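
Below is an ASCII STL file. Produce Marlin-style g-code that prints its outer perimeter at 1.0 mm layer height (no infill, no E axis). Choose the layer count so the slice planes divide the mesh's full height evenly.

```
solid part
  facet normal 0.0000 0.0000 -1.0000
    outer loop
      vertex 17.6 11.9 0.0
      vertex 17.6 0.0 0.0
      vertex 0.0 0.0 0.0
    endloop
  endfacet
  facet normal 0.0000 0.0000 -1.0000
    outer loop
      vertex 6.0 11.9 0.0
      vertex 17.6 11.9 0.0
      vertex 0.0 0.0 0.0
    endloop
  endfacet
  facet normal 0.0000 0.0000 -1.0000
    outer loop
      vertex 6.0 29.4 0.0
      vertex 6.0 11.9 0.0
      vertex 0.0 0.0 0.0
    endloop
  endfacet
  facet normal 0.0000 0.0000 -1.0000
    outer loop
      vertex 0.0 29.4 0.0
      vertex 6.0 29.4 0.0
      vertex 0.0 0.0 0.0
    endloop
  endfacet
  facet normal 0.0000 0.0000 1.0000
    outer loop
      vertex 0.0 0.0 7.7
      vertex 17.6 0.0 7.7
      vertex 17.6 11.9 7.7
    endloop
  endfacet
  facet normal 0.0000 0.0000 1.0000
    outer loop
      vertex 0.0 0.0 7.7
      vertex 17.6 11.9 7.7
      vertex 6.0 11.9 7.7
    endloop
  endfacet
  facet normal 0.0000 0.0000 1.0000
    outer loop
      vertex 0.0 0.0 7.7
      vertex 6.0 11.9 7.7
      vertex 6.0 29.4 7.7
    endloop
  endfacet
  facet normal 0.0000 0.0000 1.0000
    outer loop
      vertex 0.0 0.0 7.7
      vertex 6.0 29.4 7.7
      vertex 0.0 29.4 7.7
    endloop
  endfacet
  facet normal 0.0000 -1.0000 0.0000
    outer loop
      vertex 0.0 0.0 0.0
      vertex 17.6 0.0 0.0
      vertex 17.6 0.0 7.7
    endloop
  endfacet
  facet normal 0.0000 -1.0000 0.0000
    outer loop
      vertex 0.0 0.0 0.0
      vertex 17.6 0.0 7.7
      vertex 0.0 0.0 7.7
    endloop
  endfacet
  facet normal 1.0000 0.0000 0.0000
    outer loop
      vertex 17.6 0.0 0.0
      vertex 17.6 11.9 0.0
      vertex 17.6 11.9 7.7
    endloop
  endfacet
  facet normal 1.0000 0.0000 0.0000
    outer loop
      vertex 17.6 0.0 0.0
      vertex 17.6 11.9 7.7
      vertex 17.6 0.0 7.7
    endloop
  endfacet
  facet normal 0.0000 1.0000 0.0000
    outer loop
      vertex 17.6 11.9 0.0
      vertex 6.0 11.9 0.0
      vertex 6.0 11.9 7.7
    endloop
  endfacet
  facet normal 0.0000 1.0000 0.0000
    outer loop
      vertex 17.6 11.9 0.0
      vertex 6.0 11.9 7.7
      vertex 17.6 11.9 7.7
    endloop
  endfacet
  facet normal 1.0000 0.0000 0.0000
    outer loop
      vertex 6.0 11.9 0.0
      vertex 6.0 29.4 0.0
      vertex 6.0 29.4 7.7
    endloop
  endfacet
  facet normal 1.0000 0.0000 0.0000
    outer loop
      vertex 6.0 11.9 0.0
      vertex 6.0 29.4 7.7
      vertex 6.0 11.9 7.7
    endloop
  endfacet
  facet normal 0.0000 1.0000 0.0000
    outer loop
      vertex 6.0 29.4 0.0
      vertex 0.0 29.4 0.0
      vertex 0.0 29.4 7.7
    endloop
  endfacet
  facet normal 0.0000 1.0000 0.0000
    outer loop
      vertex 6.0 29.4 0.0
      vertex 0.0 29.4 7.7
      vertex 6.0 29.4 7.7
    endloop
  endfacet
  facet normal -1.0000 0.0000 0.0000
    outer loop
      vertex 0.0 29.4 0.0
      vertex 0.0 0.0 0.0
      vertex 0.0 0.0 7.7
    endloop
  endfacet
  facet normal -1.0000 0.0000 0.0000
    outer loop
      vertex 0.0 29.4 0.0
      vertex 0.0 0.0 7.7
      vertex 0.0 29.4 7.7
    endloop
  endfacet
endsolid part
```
; perimeter-only toolpath
G21 ; units = mm
G90 ; absolute positioning
G28 ; home
; layer 1
G0 Z1.0
G0 X0.0 Y0.0
G1 X17.6 Y0.0
G1 X17.6 Y11.9
G1 X6.0 Y11.9
G1 X6.0 Y29.4
G1 X0.0 Y29.4
G1 X0.0 Y0.0
; layer 2
G0 Z1.9
G0 X0.0 Y0.0
G1 X17.6 Y0.0
G1 X17.6 Y11.9
G1 X6.0 Y11.9
G1 X6.0 Y29.4
G1 X0.0 Y29.4
G1 X0.0 Y0.0
; layer 3
G0 Z2.9
G0 X0.0 Y0.0
G1 X17.6 Y0.0
G1 X17.6 Y11.9
G1 X6.0 Y11.9
G1 X6.0 Y29.4
G1 X0.0 Y29.4
G1 X0.0 Y0.0
; layer 4
G0 Z3.9
G0 X0.0 Y0.0
G1 X17.6 Y0.0
G1 X17.6 Y11.9
G1 X6.0 Y11.9
G1 X6.0 Y29.4
G1 X0.0 Y29.4
G1 X0.0 Y0.0
; layer 5
G0 Z4.8
G0 X0.0 Y0.0
G1 X17.6 Y0.0
G1 X17.6 Y11.9
G1 X6.0 Y11.9
G1 X6.0 Y29.4
G1 X0.0 Y29.4
G1 X0.0 Y0.0
; layer 6
G0 Z5.8
G0 X0.0 Y0.0
G1 X17.6 Y0.0
G1 X17.6 Y11.9
G1 X6.0 Y11.9
G1 X6.0 Y29.4
G1 X0.0 Y29.4
G1 X0.0 Y0.0
; layer 7
G0 Z6.7
G0 X0.0 Y0.0
G1 X17.6 Y0.0
G1 X17.6 Y11.9
G1 X6.0 Y11.9
G1 X6.0 Y29.4
G1 X0.0 Y29.4
G1 X0.0 Y0.0
; layer 8
G0 Z7.7
G0 X0.0 Y0.0
G1 X17.6 Y0.0
G1 X17.6 Y11.9
G1 X6.0 Y11.9
G1 X6.0 Y29.4
G1 X0.0 Y29.4
G1 X0.0 Y0.0
M2 ; end

The solid is an L-shaped prism: outer 17.6 × 29.4 mm, arm thicknesses ≈ 11.9 mm (horizontal) and 6 mm (vertical), extruded 7.7 mm in z. Slicing at Δz = 1.0 mm — 8 equal slices spanning the solid's height, so layer i sits at z = i·h/8 — gives 8 non-empty perimeters. Each is a 6-segment closed polygon; G0 lifts to the layer z and rapids to the start vertex, then G1 traces the edges.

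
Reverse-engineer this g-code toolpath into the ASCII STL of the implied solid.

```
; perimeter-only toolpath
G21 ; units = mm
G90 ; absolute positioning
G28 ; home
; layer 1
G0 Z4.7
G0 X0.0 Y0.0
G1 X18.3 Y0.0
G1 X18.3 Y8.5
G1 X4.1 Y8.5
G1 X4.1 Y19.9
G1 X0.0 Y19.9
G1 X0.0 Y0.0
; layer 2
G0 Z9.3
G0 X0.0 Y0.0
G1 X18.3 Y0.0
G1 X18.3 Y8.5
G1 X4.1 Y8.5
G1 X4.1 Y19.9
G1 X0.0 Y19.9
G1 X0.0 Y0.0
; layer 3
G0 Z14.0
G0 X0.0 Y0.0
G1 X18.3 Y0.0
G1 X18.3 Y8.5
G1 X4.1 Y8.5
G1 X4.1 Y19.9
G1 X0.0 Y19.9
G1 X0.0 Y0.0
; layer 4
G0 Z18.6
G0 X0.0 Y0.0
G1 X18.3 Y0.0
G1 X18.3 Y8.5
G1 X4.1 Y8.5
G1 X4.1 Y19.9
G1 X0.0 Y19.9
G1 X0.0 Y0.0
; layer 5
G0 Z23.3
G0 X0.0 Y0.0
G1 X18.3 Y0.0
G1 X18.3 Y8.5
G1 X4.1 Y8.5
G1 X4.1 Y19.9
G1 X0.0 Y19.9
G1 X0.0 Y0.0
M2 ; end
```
solid part
  facet normal 0.0000 0.0000 -1.0000
    outer loop
      vertex 18.3 8.5 0.0
      vertex 18.3 0.0 0.0
      vertex 0.0 0.0 0.0
    endloop
  endfacet
  facet normal 0.0000 0.0000 -1.0000
    outer loop
      vertex 4.1 8.5 0.0
      vertex 18.3 8.5 0.0
      vertex 0.0 0.0 0.0
    endloop
  endfacet
  facet normal 0.0000 0.0000 -1.0000
    outer loop
      vertex 4.1 19.9 0.0
      vertex 4.1 8.5 0.0
      vertex 0.0 0.0 0.0
    endloop
  endfacet
  facet normal 0.0000 0.0000 -1.0000
    outer loop
      vertex 0.0 19.9 0.0
      vertex 4.1 19.9 0.0
      vertex 0.0 0.0 0.0
    endloop
  endfacet
  facet normal 0.0000 0.0000 1.0000
    outer loop
      vertex 0.0 0.0 23.3
      vertex 18.3 0.0 23.3
      vertex 18.3 8.5 23.3
    endloop
  endfacet
  facet normal 0.0000 0.0000 1.0000
    outer loop
      vertex 0.0 0.0 23.3
      vertex 18.3 8.5 23.3
      vertex 4.1 8.5 23.3
    endloop
  endfacet
  facet normal 0.0000 0.0000 1.0000
    outer loop
      vertex 0.0 0.0 23.3
      vertex 4.1 8.5 23.3
      vertex 4.1 19.9 23.3
    endloop
  endfacet
  facet normal 0.0000 0.0000 1.0000
    outer loop
      vertex 0.0 0.0 23.3
      vertex 4.1 19.9 23.3
      vertex 0.0 19.9 23.3
    endloop
  endfacet
  facet normal 0.0000 -1.0000 0.0000
    outer loop
      vertex 0.0 0.0 0.0
      vertex 18.3 0.0 0.0
      vertex 18.3 0.0 23.3
    endloop
  endfacet
  facet normal 0.0000 -1.0000 0.0000
    outer loop
      vertex 0.0 0.0 0.0
      vertex 18.3 0.0 23.3
      vertex 0.0 0.0 23.3
    endloop
  endfacet
  facet normal 1.0000 0.0000 0.0000
    outer loop
      vertex 18.3 0.0 0.0
      vertex 18.3 8.5 0.0
      vertex 18.3 8.5 23.3
    endloop
  endfacet
  facet normal 1.0000 0.0000 0.0000
    outer loop
      vertex 18.3 0.0 0.0
      vertex 18.3 8.5 23.3
      vertex 18.3 0.0 23.3
    endloop
  endfacet
  facet normal 0.0000 1.0000 0.0000
    outer loop
      vertex 18.3 8.5 0.0
      vertex 4.1 8.5 0.0
      vertex 4.1 8.5 23.3
    endloop
  endfacet
  facet normal 0.0000 1.0000 0.0000
    outer loop
      vertex 18.3 8.5 0.0
      vertex 4.1 8.5 23.3
      vertex 18.3 8.5 23.3
    endloop
  endfacet
  facet normal 1.0000 0.0000 0.0000
    outer loop
      vertex 4.1 8.5 0.0
      vertex 4.1 19.9 0.0
      vertex 4.1 19.9 23.3
    endloop
  endfacet
  facet normal 1.0000 0.0000 0.0000
    outer loop
      vertex 4.1 8.5 0.0
      vertex 4.1 19.9 23.3
      vertex 4.1 8.5 23.3
    endloop
  endfacet
  facet normal 0.0000 1.0000 0.0000
    outer loop
      vertex 4.1 19.9 0.0
      vertex 0.0 19.9 0.0
      vertex 0.0 19.9 23.3
    endloop
  endfacet
  facet normal 0.0000 1.0000 0.0000
    outer loop
      vertex 4.1 19.9 0.0
      vertex 0.0 19.9 23.3
      vertex 4.1 19.9 23.3
    endloop
  endfacet
  facet normal -1.0000 0.0000 0.0000
    outer loop
      vertex 0.0 19.9 0.0
      vertex 0.0 0.0 0.0
      vertex 0.0 0.0 23.3
    endloop
  endfacet
  facet normal -1.0000 0.0000 0.0000
    outer loop
      vertex 0.0 19.9 0.0
      vertex 0.0 0.0 23.3
      vertex 0.0 19.9 23.3
    endloop
  endfacet
endsolid part

The G0 Z moves step by Δz≈4.7 mm. Every layer's G1 loop is the same polygon, so the solid is a straight extrusion of it from z=0 to z≈23.3. Closing with flat bottom and top caps and triangulating gives 20 facets — an L-shaped prism: outer 18.3 × 19.9 mm, arm thicknesses ≈ 8.5 mm (horizontal) and 4.1 mm (vertical), extruded 23.3 mm in z.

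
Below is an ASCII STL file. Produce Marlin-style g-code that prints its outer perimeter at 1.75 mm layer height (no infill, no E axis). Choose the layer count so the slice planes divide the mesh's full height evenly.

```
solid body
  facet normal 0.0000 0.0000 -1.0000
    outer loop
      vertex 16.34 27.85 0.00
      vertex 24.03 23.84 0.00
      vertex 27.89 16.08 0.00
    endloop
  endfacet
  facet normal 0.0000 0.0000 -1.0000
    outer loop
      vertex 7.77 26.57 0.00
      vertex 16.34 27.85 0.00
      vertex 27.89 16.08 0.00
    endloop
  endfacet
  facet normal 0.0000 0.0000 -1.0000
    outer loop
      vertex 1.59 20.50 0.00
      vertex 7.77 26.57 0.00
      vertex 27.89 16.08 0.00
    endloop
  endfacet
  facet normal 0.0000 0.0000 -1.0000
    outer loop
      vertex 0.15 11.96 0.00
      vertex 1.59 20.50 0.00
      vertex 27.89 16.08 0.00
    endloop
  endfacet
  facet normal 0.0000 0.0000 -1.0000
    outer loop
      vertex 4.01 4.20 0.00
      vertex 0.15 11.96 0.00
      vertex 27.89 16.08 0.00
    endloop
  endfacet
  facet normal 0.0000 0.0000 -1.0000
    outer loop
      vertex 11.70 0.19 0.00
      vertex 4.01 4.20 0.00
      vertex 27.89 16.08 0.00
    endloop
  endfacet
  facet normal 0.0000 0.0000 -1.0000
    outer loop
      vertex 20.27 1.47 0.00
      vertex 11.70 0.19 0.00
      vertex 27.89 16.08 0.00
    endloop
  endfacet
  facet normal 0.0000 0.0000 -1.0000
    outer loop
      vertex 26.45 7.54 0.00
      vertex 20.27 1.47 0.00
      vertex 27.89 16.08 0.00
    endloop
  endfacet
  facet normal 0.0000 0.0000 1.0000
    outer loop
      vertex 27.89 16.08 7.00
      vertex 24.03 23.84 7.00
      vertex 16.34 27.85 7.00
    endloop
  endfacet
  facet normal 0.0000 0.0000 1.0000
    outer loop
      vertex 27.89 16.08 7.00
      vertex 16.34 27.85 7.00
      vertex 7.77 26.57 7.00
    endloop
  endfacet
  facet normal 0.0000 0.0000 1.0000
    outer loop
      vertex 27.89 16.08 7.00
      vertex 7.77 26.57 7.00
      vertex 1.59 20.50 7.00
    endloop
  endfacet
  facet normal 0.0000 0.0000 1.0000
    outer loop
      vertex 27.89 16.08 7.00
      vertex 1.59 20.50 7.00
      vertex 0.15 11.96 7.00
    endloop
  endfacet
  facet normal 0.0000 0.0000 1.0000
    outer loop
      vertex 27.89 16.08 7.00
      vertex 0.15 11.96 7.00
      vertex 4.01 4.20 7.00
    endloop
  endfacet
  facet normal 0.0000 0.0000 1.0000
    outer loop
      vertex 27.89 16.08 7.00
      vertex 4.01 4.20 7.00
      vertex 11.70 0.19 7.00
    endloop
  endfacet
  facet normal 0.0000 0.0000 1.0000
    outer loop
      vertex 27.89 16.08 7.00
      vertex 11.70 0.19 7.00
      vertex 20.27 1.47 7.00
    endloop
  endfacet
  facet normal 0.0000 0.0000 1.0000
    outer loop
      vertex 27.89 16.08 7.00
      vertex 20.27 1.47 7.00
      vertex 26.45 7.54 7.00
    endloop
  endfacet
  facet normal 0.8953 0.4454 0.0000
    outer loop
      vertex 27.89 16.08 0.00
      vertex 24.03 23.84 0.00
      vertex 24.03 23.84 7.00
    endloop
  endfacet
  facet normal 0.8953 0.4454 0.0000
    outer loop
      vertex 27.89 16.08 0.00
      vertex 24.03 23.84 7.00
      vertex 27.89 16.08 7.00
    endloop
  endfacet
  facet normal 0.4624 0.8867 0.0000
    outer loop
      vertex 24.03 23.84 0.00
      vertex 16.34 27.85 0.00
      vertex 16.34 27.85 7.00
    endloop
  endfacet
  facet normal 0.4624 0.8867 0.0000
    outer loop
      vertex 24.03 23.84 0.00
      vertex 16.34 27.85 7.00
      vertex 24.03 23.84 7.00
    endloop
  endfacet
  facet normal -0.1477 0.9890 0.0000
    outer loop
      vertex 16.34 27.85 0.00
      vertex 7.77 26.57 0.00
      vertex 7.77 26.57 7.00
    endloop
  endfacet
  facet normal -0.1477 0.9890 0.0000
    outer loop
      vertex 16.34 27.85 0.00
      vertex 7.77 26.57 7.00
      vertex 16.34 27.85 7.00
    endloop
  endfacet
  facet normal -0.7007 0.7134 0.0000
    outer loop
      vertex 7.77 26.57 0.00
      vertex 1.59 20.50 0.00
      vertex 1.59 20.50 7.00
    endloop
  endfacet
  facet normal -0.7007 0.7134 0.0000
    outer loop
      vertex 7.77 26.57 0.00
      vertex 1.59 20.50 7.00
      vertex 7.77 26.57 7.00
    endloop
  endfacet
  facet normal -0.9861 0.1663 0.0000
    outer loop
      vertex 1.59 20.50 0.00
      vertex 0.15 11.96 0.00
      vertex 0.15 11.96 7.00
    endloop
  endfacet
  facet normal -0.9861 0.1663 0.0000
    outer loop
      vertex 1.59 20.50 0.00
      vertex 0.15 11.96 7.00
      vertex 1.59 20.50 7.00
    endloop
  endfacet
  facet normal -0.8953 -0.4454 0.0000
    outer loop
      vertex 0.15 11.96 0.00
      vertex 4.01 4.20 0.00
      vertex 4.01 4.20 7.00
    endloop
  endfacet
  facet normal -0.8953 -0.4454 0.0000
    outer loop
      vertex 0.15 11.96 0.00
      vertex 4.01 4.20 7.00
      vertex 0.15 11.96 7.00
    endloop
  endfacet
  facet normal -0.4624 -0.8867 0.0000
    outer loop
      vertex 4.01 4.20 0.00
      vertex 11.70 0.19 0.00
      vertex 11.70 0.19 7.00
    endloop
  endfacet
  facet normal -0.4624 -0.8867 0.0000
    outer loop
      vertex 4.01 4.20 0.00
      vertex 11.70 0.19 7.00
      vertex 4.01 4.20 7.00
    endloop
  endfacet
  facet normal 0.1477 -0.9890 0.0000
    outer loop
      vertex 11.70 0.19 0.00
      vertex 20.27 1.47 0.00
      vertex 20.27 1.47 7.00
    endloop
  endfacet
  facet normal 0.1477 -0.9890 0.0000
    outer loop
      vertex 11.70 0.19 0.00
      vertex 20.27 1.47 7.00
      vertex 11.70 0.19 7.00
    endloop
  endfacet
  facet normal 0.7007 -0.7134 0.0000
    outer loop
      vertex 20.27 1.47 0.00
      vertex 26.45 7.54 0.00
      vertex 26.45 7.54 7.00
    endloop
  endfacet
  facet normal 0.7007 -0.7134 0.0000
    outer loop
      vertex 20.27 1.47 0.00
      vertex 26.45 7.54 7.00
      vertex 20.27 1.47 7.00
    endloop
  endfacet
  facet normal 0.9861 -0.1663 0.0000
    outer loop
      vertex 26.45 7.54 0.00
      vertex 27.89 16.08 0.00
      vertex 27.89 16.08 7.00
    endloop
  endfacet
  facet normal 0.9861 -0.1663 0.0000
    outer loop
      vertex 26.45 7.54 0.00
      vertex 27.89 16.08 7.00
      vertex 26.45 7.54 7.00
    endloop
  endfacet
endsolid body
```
; perimeter-only toolpath
G21 ; units = mm
G90 ; absolute positioning
G28 ; home
; layer 1
G0 Z1.75
G0 X27.89 Y16.08
G1 X24.03 Y23.84
G1 X16.34 Y27.85
G1 X7.77 Y26.57
G1 X1.59 Y20.50
G1 X0.15 Y11.96
G1 X4.01 Y4.20
G1 X11.70 Y0.19
G1 X20.27 Y1.47
G1 X26.45 Y7.54
G1 X27.89 Y16.08
; layer 2
G0 Z3.50
G0 X27.89 Y16.08
G1 X24.03 Y23.84
G1 X16.34 Y27.85
G1 X7.77 Y26.57
G1 X1.59 Y20.50
G1 X0.15 Y11.96
G1 X4.01 Y4.20
G1 X11.70 Y0.19
G1 X20.27 Y1.47
G1 X26.45 Y7.54
G1 X27.89 Y16.08
; layer 3
G0 Z5.25
G0 X27.89 Y16.08
G1 X24.03 Y23.84
G1 X16.34 Y27.85
G1 X7.77 Y26.57
G1 X1.59 Y20.50
G1 X0.15 Y11.96
G1 X4.01 Y4.20
G1 X11.70 Y0.19
G1 X20.27 Y1.47
G1 X26.45 Y7.54
G1 X27.89 Y16.08
; layer 4
G0 Z7.00
G0 X27.89 Y16.08
G1 X24.03 Y23.84
G1 X16.34 Y27.85
G1 X7.77 Y26.57
G1 X1.59 Y20.50
G1 X0.15 Y11.96
G1 X4.01 Y4.20
G1 X11.70 Y0.19
G1 X20.27 Y1.47
G1 X26.45 Y7.54
G1 X27.89 Y16.08
M2 ; end

The solid is a regular 10-sided prism (a cylinder approximated with 10 flat sides), circumscribed radius ≈ 14 mm, height ≈ 7 mm. Slicing at Δz = 1.75 mm — 4 equal slices spanning the solid's height, so layer i sits at z = i·h/4 — gives 4 non-empty perimeters. Each is a 10-segment closed polygon; G0 lifts to the layer z and rapids to the start vertex, then G1 traces the edges.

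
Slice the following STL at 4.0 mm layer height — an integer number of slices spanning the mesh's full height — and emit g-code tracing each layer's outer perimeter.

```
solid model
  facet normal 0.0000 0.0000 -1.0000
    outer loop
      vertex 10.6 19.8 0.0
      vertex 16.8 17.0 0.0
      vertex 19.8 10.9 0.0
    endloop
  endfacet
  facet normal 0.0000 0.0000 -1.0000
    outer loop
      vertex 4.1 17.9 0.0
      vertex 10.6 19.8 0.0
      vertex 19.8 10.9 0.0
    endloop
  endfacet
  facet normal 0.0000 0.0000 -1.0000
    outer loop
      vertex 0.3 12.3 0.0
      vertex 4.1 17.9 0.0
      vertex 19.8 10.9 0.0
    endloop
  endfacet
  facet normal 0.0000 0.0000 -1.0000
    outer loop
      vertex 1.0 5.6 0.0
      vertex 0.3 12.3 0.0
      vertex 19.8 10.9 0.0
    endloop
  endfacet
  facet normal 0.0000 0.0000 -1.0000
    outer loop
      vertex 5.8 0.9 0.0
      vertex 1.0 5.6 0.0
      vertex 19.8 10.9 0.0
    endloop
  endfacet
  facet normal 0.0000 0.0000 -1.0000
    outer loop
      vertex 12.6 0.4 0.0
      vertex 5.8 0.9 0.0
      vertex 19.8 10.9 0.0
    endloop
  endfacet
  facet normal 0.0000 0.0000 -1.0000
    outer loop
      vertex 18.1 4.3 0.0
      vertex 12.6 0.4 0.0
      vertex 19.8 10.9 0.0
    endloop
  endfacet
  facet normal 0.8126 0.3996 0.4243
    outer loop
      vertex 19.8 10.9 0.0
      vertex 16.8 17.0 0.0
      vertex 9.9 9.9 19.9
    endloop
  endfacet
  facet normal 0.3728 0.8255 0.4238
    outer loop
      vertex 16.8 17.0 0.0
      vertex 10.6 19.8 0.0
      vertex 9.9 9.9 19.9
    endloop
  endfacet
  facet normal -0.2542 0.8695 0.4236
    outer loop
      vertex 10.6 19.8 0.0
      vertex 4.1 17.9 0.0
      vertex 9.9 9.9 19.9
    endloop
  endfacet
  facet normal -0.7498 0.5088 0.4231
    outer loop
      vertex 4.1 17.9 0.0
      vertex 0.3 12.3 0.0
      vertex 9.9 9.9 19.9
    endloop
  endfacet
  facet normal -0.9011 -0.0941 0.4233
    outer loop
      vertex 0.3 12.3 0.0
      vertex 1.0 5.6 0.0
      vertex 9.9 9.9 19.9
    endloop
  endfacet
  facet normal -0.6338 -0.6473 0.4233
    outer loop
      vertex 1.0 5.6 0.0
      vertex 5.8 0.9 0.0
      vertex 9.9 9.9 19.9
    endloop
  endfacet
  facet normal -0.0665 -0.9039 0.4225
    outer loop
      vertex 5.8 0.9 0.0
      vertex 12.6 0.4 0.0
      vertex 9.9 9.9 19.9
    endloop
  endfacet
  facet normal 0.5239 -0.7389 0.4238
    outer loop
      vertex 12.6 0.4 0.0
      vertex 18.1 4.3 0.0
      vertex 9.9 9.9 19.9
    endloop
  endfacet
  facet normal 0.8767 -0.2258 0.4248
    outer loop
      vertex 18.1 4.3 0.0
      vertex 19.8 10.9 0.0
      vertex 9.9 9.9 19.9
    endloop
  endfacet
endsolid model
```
; perimeter-only toolpath
G21 ; units = mm
G90 ; absolute positioning
G28 ; home
; layer 1
G0 Z4.0
G0 X17.8 Y10.7
G1 X15.4 Y15.6
G1 X10.5 Y17.8
G1 X5.3 Y16.3
G1 X2.2 Y11.8
G1 X2.8 Y6.5
G1 X6.6 Y2.7
G1 X12.1 Y2.3
G1 X16.5 Y5.4
G1 X17.8 Y10.7
; layer 2
G0 Z8.0
G0 X15.8 Y10.5
G1 X14.0 Y14.2
G1 X10.3 Y15.8
G1 X6.4 Y14.7
G1 X4.1 Y11.3
G1 X4.6 Y7.3
G1 X7.4 Y4.5
G1 X11.5 Y4.2
G1 X14.8 Y6.5
G1 X15.8 Y10.5
; layer 3
G0 Z11.9
G0 X13.9 Y10.3
G1 X12.7 Y12.7
G1 X10.2 Y13.9
G1 X7.6 Y13.1
G1 X6.1 Y10.9
G1 X6.3 Y8.2
G1 X8.3 Y6.3
G1 X11.0 Y6.1
G1 X13.2 Y7.7
G1 X13.9 Y10.3
; layer 4
G0 Z15.9
G0 X11.9 Y10.1
G1 X11.3 Y11.3
G1 X10.0 Y11.9
G1 X8.7 Y11.5
G1 X8.0 Y10.4
G1 X8.1 Y9.0
G1 X9.1 Y8.1
G1 X10.4 Y8.0
G1 X11.5 Y8.8
G1 X11.9 Y10.1
M2 ; end

The solid is a regular 9-sided pyramid, base circumscribed radius ≈ 9.9 mm, apex at z ≈ 19.9 mm. Slicing at Δz = 4.0 mm — 5 equal slices spanning the solid's height, so layer i sits at z = i·h/5 — gives 4 non-empty perimeters. Each is a 9-segment closed polygon; G0 lifts to the layer z and rapids to the start vertex, then G1 traces the edges. The cross-section shrinks linearly with z (the slice at the apex is degenerate and omitted).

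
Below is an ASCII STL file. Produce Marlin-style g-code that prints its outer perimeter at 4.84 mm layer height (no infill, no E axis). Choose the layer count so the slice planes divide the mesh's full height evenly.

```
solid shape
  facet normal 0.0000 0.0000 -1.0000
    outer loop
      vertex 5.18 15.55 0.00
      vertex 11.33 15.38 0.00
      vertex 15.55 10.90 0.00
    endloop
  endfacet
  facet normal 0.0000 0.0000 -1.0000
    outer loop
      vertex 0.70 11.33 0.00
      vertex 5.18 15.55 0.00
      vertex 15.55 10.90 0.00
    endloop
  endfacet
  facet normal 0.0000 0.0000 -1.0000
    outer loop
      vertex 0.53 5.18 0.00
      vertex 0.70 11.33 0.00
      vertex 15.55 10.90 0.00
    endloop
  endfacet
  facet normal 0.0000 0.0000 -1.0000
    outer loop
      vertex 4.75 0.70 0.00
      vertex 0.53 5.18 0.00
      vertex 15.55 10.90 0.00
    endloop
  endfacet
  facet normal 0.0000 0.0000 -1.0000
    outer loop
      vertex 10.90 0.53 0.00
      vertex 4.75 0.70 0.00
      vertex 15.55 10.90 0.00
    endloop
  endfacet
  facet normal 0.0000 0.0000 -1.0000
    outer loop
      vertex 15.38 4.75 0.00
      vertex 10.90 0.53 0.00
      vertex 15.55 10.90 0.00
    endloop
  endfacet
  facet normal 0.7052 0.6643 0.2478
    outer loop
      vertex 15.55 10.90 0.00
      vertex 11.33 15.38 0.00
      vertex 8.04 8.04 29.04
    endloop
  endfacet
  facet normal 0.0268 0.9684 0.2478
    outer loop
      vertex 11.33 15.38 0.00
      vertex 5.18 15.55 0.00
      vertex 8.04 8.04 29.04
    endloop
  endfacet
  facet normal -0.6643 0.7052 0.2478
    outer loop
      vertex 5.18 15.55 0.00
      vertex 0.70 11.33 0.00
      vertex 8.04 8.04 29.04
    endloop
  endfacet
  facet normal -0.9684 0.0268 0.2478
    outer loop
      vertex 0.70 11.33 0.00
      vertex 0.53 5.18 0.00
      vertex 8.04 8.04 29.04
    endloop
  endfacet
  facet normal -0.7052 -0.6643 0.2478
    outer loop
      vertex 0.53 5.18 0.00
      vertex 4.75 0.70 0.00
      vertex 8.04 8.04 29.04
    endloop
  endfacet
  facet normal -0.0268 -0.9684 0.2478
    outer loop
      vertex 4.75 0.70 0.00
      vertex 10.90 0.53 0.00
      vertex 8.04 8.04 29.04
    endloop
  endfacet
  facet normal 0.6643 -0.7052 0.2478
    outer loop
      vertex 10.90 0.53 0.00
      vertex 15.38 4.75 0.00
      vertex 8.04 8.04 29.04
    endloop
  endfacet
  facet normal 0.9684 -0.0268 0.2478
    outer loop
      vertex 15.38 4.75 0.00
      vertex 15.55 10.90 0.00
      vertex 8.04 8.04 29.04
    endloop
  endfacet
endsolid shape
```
; perimeter-only toolpath
G21 ; units = mm
G90 ; absolute positioning
G28 ; home
; layer 1
G0 Z4.84
G0 X14.30 Y10.42
G1 X10.78 Y14.16
G1 X5.66 Y14.30
G1 X1.92 Y10.78
G1 X1.78 Y5.66
G1 X5.30 Y1.92
G1 X10.42 Y1.78
G1 X14.16 Y5.30
G1 X14.30 Y10.42
; layer 2
G0 Z9.68
G0 X13.05 Y9.95
G1 X10.23 Y12.93
G1 X6.13 Y13.05
G1 X3.15 Y10.23
G1 X3.03 Y6.13
G1 X5.85 Y3.15
G1 X9.95 Y3.03
G1 X12.93 Y5.85
G1 X13.05 Y9.95
; layer 3
G0 Z14.52
G0 X11.79 Y9.47
G1 X9.68 Y11.71
G1 X6.61 Y11.79
G1 X4.37 Y9.68
G1 X4.28 Y6.61
G1 X6.39 Y4.37
G1 X9.47 Y4.28
G1 X11.71 Y6.39
G1 X11.79 Y9.47
; layer 4
G0 Z19.36
G0 X10.54 Y8.99
G1 X9.14 Y10.49
G1 X7.09 Y10.54
G1 X5.59 Y9.14
G1 X5.54 Y7.09
G1 X6.94 Y5.59
G1 X8.99 Y5.54
G1 X10.49 Y6.94
G1 X10.54 Y8.99
; layer 5
G0 Z24.20
G0 X9.29 Y8.52
G1 X8.59 Y9.26
G1 X7.56 Y9.29
G1 X6.82 Y8.59
G1 X6.79 Y7.56
G1 X7.49 Y6.82
G1 X8.52 Y6.79
G1 X9.26 Y7.49
G1 X9.29 Y8.52
M2 ; end

The solid is a regular 8-sided pyramid, base circumscribed radius ≈ 8.04 mm, apex at z ≈ 29 mm. Slicing at Δz = 4.84 mm — 6 equal slices spanning the solid's height, so layer i sits at z = i·h/6 — gives 5 non-empty perimeters. Each is a 8-segment closed polygon; G0 lifts to the layer z and rapids to the start vertex, then G1 traces the edges. The cross-section shrinks linearly with z (the slice at the apex is degenerate and omitted).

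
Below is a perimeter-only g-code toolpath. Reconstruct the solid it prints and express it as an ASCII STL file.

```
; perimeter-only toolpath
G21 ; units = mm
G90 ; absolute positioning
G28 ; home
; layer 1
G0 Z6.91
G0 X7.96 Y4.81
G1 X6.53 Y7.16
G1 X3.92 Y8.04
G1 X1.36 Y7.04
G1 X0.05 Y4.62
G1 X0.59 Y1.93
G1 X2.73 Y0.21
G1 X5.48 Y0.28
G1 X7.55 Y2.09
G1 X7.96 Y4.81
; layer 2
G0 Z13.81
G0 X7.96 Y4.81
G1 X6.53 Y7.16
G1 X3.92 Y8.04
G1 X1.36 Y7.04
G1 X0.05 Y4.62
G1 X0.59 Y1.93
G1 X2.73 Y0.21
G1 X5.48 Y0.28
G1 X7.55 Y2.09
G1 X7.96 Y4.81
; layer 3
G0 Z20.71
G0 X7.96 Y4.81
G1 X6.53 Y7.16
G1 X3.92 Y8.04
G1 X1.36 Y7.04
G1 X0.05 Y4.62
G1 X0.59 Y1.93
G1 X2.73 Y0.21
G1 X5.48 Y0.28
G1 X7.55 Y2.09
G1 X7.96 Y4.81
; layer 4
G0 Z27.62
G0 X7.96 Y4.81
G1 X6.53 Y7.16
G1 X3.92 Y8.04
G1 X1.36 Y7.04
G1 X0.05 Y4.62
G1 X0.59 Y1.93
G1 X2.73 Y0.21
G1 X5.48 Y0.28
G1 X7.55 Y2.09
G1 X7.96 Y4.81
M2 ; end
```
solid part
  facet normal 0.0000 0.0000 -1.0000
    outer loop
      vertex 3.92 8.04 0.00
      vertex 6.53 7.16 0.00
      vertex 7.96 4.81 0.00
    endloop
  endfacet
  facet normal 0.0000 0.0000 -1.0000
    outer loop
      vertex 1.36 7.04 0.00
      vertex 3.92 8.04 0.00
      vertex 7.96 4.81 0.00
    endloop
  endfacet
  facet normal 0.0000 0.0000 -1.0000
    outer loop
      vertex 0.05 4.62 0.00
      vertex 1.36 7.04 0.00
      vertex 7.96 4.81 0.00
    endloop
  endfacet
  facet normal 0.0000 0.0000 -1.0000
    outer loop
      vertex 0.59 1.93 0.00
      vertex 0.05 4.62 0.00
      vertex 7.96 4.81 0.00
    endloop
  endfacet
  facet normal 0.0000 0.0000 -1.0000
    outer loop
      vertex 2.73 0.21 0.00
      vertex 0.59 1.93 0.00
      vertex 7.96 4.81 0.00
    endloop
  endfacet
  facet normal 0.0000 0.0000 -1.0000
    outer loop
      vertex 5.48 0.28 0.00
      vertex 2.73 0.21 0.00
      vertex 7.96 4.81 0.00
    endloop
  endfacet
  facet normal 0.0000 0.0000 -1.0000
    outer loop
      vertex 7.55 2.09 0.00
      vertex 5.48 0.28 0.00
      vertex 7.96 4.81 0.00
    endloop
  endfacet
  facet normal 0.0000 0.0000 1.0000
    outer loop
      vertex 7.96 4.81 27.62
      vertex 6.53 7.16 27.62
      vertex 3.92 8.04 27.62
    endloop
  endfacet
  facet normal 0.0000 0.0000 1.0000
    outer loop
      vertex 7.96 4.81 27.62
      vertex 3.92 8.04 27.62
      vertex 1.36 7.04 27.62
    endloop
  endfacet
  facet normal 0.0000 0.0000 1.0000
    outer loop
      vertex 7.96 4.81 27.62
      vertex 1.36 7.04 27.62
      vertex 0.05 4.62 27.62
    endloop
  endfacet
  facet normal 0.0000 0.0000 1.0000
    outer loop
      vertex 7.96 4.81 27.62
      vertex 0.05 4.62 27.62
      vertex 0.59 1.93 27.62
    endloop
  endfacet
  facet normal 0.0000 0.0000 1.0000
    outer loop
      vertex 7.96 4.81 27.62
      vertex 0.59 1.93 27.62
      vertex 2.73 0.21 27.62
    endloop
  endfacet
  facet normal 0.0000 0.0000 1.0000
    outer loop
      vertex 7.96 4.81 27.62
      vertex 2.73 0.21 27.62
      vertex 5.48 0.28 27.62
    endloop
  endfacet
  facet normal 0.0000 0.0000 1.0000
    outer loop
      vertex 7.96 4.81 27.62
      vertex 5.48 0.28 27.62
      vertex 7.55 2.09 27.62
    endloop
  endfacet
  facet normal 0.8543 0.5198 0.0000
    outer loop
      vertex 7.96 4.81 0.00
      vertex 6.53 7.16 0.00
      vertex 6.53 7.16 27.62
    endloop
  endfacet
  facet normal 0.8543 0.5198 0.0000
    outer loop
      vertex 7.96 4.81 0.00
      vertex 6.53 7.16 27.62
      vertex 7.96 4.81 27.62
    endloop
  endfacet
  facet normal 0.3195 0.9476 0.0000
    outer loop
      vertex 6.53 7.16 0.00
      vertex 3.92 8.04 0.00
      vertex 3.92 8.04 27.62
    endloop
  endfacet
  facet normal 0.3195 0.9476 0.0000
    outer loop
      vertex 6.53 7.16 0.00
      vertex 3.92 8.04 27.62
      vertex 6.53 7.16 27.62
    endloop
  endfacet
  facet normal -0.3639 0.9315 0.0000
    outer loop
      vertex 3.92 8.04 0.00
      vertex 1.36 7.04 0.00
      vertex 1.36 7.04 27.62
    endloop
  endfacet
  facet normal -0.3639 0.9315 0.0000
    outer loop
      vertex 3.92 8.04 0.00
      vertex 1.36 7.04 27.62
      vertex 3.92 8.04 27.62
    endloop
  endfacet
  facet normal -0.8794 0.4760 0.0000
    outer loop
      vertex 1.36 7.04 0.00
      vertex 0.05 4.62 0.00
      vertex 0.05 4.62 27.62
    endloop
  endfacet
  facet normal -0.8794 0.4760 0.0000
    outer loop
      vertex 1.36 7.04 0.00
      vertex 0.05 4.62 27.62
      vertex 1.36 7.04 27.62
    endloop
  endfacet
  facet normal -0.9804 -0.1968 0.0000
    outer loop
      vertex 0.05 4.62 0.00
      vertex 0.59 1.93 0.00
      vertex 0.59 1.93 27.62
    endloop
  endfacet
  facet normal -0.9804 -0.1968 0.0000
    outer loop
      vertex 0.05 4.62 0.00
      vertex 0.59 1.93 27.62
      vertex 0.05 4.62 27.62
    endloop
  endfacet
  facet normal -0.6265 -0.7794 0.0000
    outer loop
      vertex 0.59 1.93 0.00
      vertex 2.73 0.21 0.00
      vertex 2.73 0.21 27.62
    endloop
  endfacet
  facet normal -0.6265 -0.7794 0.0000
    outer loop
      vertex 0.59 1.93 0.00
      vertex 2.73 0.21 27.62
      vertex 0.59 1.93 27.62
    endloop
  endfacet
  facet normal 0.0254 -0.9997 0.0000
    outer loop
      vertex 2.73 0.21 0.00
      vertex 5.48 0.28 0.00
      vertex 5.48 0.28 27.62
    endloop
  endfacet
  facet normal 0.0254 -0.9997 0.0000
    outer loop
      vertex 2.73 0.21 0.00
      vertex 5.48 0.28 27.62
      vertex 2.73 0.21 27.62
    endloop
  endfacet
  facet normal 0.6582 -0.7528 0.0000
    outer loop
      vertex 5.48 0.28 0.00
      vertex 7.55 2.09 0.00
      vertex 7.55 2.09 27.62
    endloop
  endfacet
  facet normal 0.6582 -0.7528 0.0000
    outer loop
      vertex 5.48 0.28 0.00
      vertex 7.55 2.09 27.62
      vertex 5.48 0.28 27.62
    endloop
  endfacet
  facet normal 0.9888 -0.1491 0.0000
    outer loop
      vertex 7.55 2.09 0.00
      vertex 7.96 4.81 0.00
      vertex 7.96 4.81 27.62
    endloop
  endfacet
  facet normal 0.9888 -0.1491 0.0000
    outer loop
      vertex 7.55 2.09 0.00
      vertex 7.96 4.81 27.62
      vertex 7.55 2.09 27.62
    endloop
  endfacet
endsolid part

The G0 Z moves step by Δz≈6.91 mm. Every layer's G1 loop is the same polygon, so the solid is a straight extrusion of it from z=0 to z≈27.6. Closing with flat bottom and top caps and triangulating gives 32 facets — a regular 9-sided prism (a cylinder approximated with 9 flat sides), circumscribed radius ≈ 4.02 mm, height ≈ 27.6 mm.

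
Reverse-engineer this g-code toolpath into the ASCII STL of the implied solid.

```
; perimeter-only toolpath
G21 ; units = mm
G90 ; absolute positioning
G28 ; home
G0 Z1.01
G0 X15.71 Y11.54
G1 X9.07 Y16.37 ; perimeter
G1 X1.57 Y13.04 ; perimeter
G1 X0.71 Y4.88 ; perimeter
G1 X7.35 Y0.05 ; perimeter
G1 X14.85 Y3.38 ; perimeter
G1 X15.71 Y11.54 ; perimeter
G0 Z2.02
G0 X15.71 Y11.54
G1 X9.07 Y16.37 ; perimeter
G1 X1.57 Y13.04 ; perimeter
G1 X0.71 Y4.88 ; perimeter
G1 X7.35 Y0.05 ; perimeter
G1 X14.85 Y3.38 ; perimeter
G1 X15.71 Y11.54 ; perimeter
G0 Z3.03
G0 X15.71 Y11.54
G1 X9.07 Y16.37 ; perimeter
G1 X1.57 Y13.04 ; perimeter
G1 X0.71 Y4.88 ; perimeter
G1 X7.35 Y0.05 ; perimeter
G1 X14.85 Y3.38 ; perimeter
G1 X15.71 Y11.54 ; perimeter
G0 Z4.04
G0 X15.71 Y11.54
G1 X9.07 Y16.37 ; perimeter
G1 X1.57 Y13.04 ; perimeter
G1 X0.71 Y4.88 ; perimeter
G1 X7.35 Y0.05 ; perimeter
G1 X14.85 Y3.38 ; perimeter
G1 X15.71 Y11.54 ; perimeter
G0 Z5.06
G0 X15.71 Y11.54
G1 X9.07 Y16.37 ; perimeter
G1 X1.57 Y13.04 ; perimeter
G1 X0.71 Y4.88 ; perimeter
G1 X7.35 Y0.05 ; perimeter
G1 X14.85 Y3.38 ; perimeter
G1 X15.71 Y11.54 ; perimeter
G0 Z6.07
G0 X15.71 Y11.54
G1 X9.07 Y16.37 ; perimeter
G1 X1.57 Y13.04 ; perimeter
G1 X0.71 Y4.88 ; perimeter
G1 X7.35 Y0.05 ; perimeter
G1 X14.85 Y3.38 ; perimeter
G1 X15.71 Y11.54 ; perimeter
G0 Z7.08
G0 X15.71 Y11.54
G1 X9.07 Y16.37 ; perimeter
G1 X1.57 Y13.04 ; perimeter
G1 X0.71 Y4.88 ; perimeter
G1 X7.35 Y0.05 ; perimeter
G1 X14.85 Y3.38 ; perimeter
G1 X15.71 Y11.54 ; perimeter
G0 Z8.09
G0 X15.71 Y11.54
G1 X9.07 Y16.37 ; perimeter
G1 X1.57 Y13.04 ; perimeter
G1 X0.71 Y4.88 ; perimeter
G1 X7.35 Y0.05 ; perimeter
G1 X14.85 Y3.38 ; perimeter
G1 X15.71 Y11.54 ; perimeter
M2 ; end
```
solid part
  facet normal 0.0000 0.0000 -1.0000
    outer loop
      vertex 1.57 13.04 0.00
      vertex 9.07 16.37 0.00
      vertex 15.71 11.54 0.00
    endloop
  endfacet
  facet normal 0.0000 0.0000 -1.0000
    outer loop
      vertex 0.71 4.88 0.00
      vertex 1.57 13.04 0.00
      vertex 15.71 11.54 0.00
    endloop
  endfacet
  facet normal 0.0000 0.0000 -1.0000
    outer loop
      vertex 7.35 0.05 0.00
      vertex 0.71 4.88 0.00
      vertex 15.71 11.54 0.00
    endloop
  endfacet
  facet normal 0.0000 0.0000 -1.0000
    outer loop
      vertex 14.85 3.38 0.00
      vertex 7.35 0.05 0.00
      vertex 15.71 11.54 0.00
    endloop
  endfacet
  facet normal 0.0000 0.0000 1.0000
    outer loop
      vertex 15.71 11.54 8.09
      vertex 9.07 16.37 8.09
      vertex 1.57 13.04 8.09
    endloop
  endfacet
  facet normal 0.0000 0.0000 1.0000
    outer loop
      vertex 15.71 11.54 8.09
      vertex 1.57 13.04 8.09
      vertex 0.71 4.88 8.09
    endloop
  endfacet
  facet normal 0.0000 0.0000 1.0000
    outer loop
      vertex 15.71 11.54 8.09
      vertex 0.71 4.88 8.09
      vertex 7.35 0.05 8.09
    endloop
  endfacet
  facet normal 0.0000 0.0000 1.0000
    outer loop
      vertex 15.71 11.54 8.09
      vertex 7.35 0.05 8.09
      vertex 14.85 3.38 8.09
    endloop
  endfacet
  facet normal 0.5882 0.8087 0.0000
    outer loop
      vertex 15.71 11.54 0.00
      vertex 9.07 16.37 0.00
      vertex 9.07 16.37 8.09
    endloop
  endfacet
  facet normal 0.5882 0.8087 0.0000
    outer loop
      vertex 15.71 11.54 0.00
      vertex 9.07 16.37 8.09
      vertex 15.71 11.54 8.09
    endloop
  endfacet
  facet normal -0.4058 0.9140 0.0000
    outer loop
      vertex 9.07 16.37 0.00
      vertex 1.57 13.04 0.00
      vertex 1.57 13.04 8.09
    endloop
  endfacet
  facet normal -0.4058 0.9140 0.0000
    outer loop
      vertex 9.07 16.37 0.00
      vertex 1.57 13.04 8.09
      vertex 9.07 16.37 8.09
    endloop
  endfacet
  facet normal -0.9945 0.1048 0.0000
    outer loop
      vertex 1.57 13.04 0.00
      vertex 0.71 4.88 0.00
      vertex 0.71 4.88 8.09
    endloop
  endfacet
  facet normal -0.9945 0.1048 0.0000
    outer loop
      vertex 1.57 13.04 0.00
      vertex 0.71 4.88 8.09
      vertex 1.57 13.04 8.09
    endloop
  endfacet
  facet normal -0.5882 -0.8087 0.0000
    outer loop
      vertex 0.71 4.88 0.00
      vertex 7.35 0.05 0.00
      vertex 7.35 0.05 8.09
    endloop
  endfacet
  facet normal -0.5882 -0.8087 0.0000
    outer loop
      vertex 0.71 4.88 0.00
      vertex 7.35 0.05 8.09
      vertex 0.71 4.88 8.09
    endloop
  endfacet
  facet normal 0.4058 -0.9140 0.0000
    outer loop
      vertex 7.35 0.05 0.00
      vertex 14.85 3.38 0.00
      vertex 14.85 3.38 8.09
    endloop
  endfacet
  facet normal 0.4058 -0.9140 0.0000
    outer loop
      vertex 7.35 0.05 0.00
      vertex 14.85 3.38 8.09
      vertex 7.35 0.05 8.09
    endloop
  endfacet
  facet normal 0.9945 -0.1048 0.0000
    outer loop
      vertex 14.85 3.38 0.00
      vertex 15.71 11.54 0.00
      vertex 15.71 11.54 8.09
    endloop
  endfacet
  facet normal 0.9945 -0.1048 0.0000
    outer loop
      vertex 14.85 3.38 0.00
      vertex 15.71 11.54 8.09
      vertex 14.85 3.38 8.09
    endloop
  endfacet
endsolid part

The G0 Z moves step by Δz≈1.01 mm. Every layer's G1 loop is the same polygon, so the solid is a straight extrusion of it from z=0 to z≈8.09. Closing with flat bottom and top caps and triangulating gives 20 facets — a regular 6-sided prism (a cylinder approximated with 6 flat sides), circumscribed radius ≈ 8.21 mm, height ≈ 8.09 mm.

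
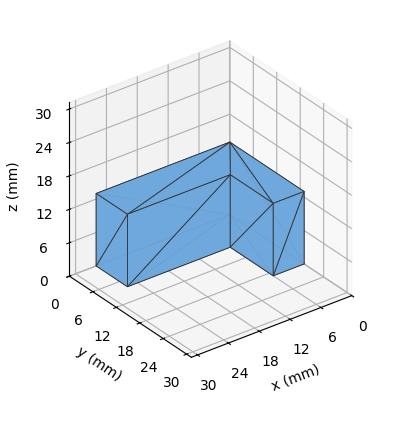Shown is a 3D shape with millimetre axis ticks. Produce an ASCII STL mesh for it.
Reading the render: the shape is an L-shaped prism: outer 26 × 19 mm, arm thicknesses ≈ 8 mm (horizontal) and 6 mm (vertical), extruded 13 mm in z (dimensions read to the nearest mm from the axis ticks). For the STL, each face is triangulated and given an outward normal.

solid part
  facet normal 0.0000 0.0000 -1.0000
    outer loop
      vertex 26.0 8.0 0.0
      vertex 26.0 0.0 0.0
      vertex 0.0 0.0 0.0
    endloop
  endfacet
  facet normal 0.0000 0.0000 -1.0000
    outer loop
      vertex 6.0 8.0 0.0
      vertex 26.0 8.0 0.0
      vertex 0.0 0.0 0.0
    endloop
  endfacet
  facet normal 0.0000 0.0000 -1.0000
    outer loop
      vertex 6.0 19.0 0.0
      vertex 6.0 8.0 0.0
      vertex 0.0 0.0 0.0
    endloop
  endfacet
  facet normal 0.0000 0.0000 -1.0000
    outer loop
      vertex 0.0 19.0 0.0
      vertex 6.0 19.0 0.0
      vertex 0.0 0.0 0.0
    endloop
  endfacet
  facet normal 0.0000 0.0000 1.0000
    outer loop
      vertex 0.0 0.0 13.0
      vertex 26.0 0.0 13.0
      vertex 26.0 8.0 13.0
    endloop
  endfacet
  facet normal 0.0000 0.0000 1.0000
    outer loop
      vertex 0.0 0.0 13.0
      vertex 26.0 8.0 13.0
      vertex 6.0 8.0 13.0
    endloop
  endfacet
  facet normal 0.0000 0.0000 1.0000
    outer loop
      vertex 0.0 0.0 13.0
      vertex 6.0 8.0 13.0
      vertex 6.0 19.0 13.0
    endloop
  endfacet
  facet normal 0.0000 0.0000 1.0000
    outer loop
      vertex 0.0 0.0 13.0
      vertex 6.0 19.0 13.0
      vertex 0.0 19.0 13.0
    endloop
  endfacet
  facet normal 0.0000 -1.0000 0.0000
    outer loop
      vertex 0.0 0.0 0.0
      vertex 26.0 0.0 0.0
      vertex 26.0 0.0 13.0
    endloop
  endfacet
  facet normal 0.0000 -1.0000 0.0000
    outer loop
      vertex 0.0 0.0 0.0
      vertex 26.0 0.0 13.0
      vertex 0.0 0.0 13.0
    endloop
  endfacet
  facet normal 1.0000 0.0000 0.0000
    outer loop
      vertex 26.0 0.0 0.0
      vertex 26.0 8.0 0.0
      vertex 26.0 8.0 13.0
    endloop
  endfacet
  facet normal 1.0000 0.0000 0.0000
    outer loop
      vertex 26.0 0.0 0.0
      vertex 26.0 8.0 13.0
      vertex 26.0 0.0 13.0
    endloop
  endfacet
  facet normal 0.0000 1.0000 0.0000
    outer loop
      vertex 26.0 8.0 0.0
      vertex 6.0 8.0 0.0
      vertex 6.0 8.0 13.0
    endloop
  endfacet
  facet normal 0.0000 1.0000 0.0000
    outer loop
      vertex 26.0 8.0 0.0
      vertex 6.0 8.0 13.0
      vertex 26.0 8.0 13.0
    endloop
  endfacet
  facet normal 1.0000 0.0000 0.0000
    outer loop
      vertex 6.0 8.0 0.0
      vertex 6.0 19.0 0.0
      vertex 6.0 19.0 13.0
    endloop
  endfacet
  facet normal 1.0000 0.0000 0.0000
    outer loop
      vertex 6.0 8.0 0.0
      vertex 6.0 19.0 13.0
      vertex 6.0 8.0 13.0
    endloop
  endfacet
  facet normal 0.0000 1.0000 0.0000
    outer loop
      vertex 6.0 19.0 0.0
      vertex 0.0 19.0 0.0
      vertex 0.0 19.0 13.0
    endloop
  endfacet
  facet normal 0.0000 1.0000 0.0000
    outer loop
      vertex 6.0 19.0 0.0
      vertex 0.0 19.0 13.0
      vertex 6.0 19.0 13.0
    endloop
  endfacet
  facet normal -1.0000 0.0000 0.0000
    outer loop
      vertex 0.0 19.0 0.0
      vertex 0.0 0.0 0.0
      vertex 0.0 0.0 13.0
    endloop
  endfacet
  facet normal -1.0000 0.0000 0.0000
    outer loop
      vertex 0.0 19.0 0.0
      vertex 0.0 0.0 13.0
      vertex 0.0 19.0 13.0
    endloop
  endfacet
endsolid part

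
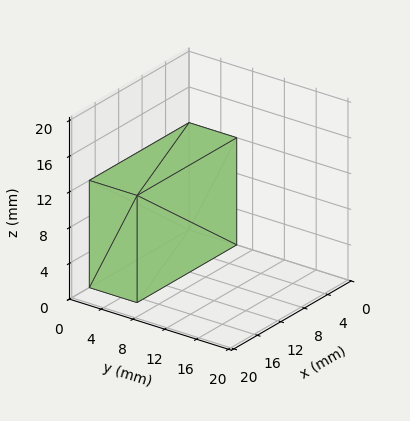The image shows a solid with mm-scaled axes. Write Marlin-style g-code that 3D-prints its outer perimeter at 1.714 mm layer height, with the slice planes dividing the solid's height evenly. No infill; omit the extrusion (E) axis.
Reading the render: the shape is a rectangular box, roughly 17 × 6 mm footprint and 12 mm tall (dimensions read to the nearest mm from the axis ticks). For the g-code, the solid's height is divided into equal slices at the stated Δz and each level perimeter traced with G1 moves after a G0 lift.

; perimeter-only toolpath
G21 ; units = mm
G90 ; absolute positioning
G28 ; home
; layer 1
G0 Z1.714
G0 X0.000 Y0.000
G1 X17.000 Y0.000
G1 X17.000 Y6.000
G1 X0.000 Y6.000
G1 X0.000 Y0.000
; layer 2
G0 Z3.429
G0 X0.000 Y0.000
G1 X17.000 Y0.000
G1 X17.000 Y6.000
G1 X0.000 Y6.000
G1 X0.000 Y0.000
; layer 3
G0 Z5.143
G0 X0.000 Y0.000
G1 X17.000 Y0.000
G1 X17.000 Y6.000
G1 X0.000 Y6.000
G1 X0.000 Y0.000
; layer 4
G0 Z6.857
G0 X0.000 Y0.000
G1 X17.000 Y0.000
G1 X17.000 Y6.000
G1 X0.000 Y6.000
G1 X0.000 Y0.000
; layer 5
G0 Z8.571
G0 X0.000 Y0.000
G1 X17.000 Y0.000
G1 X17.000 Y6.000
G1 X0.000 Y6.000
G1 X0.000 Y0.000
; layer 6
G0 Z10.286
G0 X0.000 Y0.000
G1 X17.000 Y0.000
G1 X17.000 Y6.000
G1 X0.000 Y6.000
G1 X0.000 Y0.000
; layer 7
G0 Z12.000
G0 X0.000 Y0.000
G1 X17.000 Y0.000
G1 X17.000 Y6.000
G1 X0.000 Y6.000
G1 X0.000 Y0.000
M2 ; end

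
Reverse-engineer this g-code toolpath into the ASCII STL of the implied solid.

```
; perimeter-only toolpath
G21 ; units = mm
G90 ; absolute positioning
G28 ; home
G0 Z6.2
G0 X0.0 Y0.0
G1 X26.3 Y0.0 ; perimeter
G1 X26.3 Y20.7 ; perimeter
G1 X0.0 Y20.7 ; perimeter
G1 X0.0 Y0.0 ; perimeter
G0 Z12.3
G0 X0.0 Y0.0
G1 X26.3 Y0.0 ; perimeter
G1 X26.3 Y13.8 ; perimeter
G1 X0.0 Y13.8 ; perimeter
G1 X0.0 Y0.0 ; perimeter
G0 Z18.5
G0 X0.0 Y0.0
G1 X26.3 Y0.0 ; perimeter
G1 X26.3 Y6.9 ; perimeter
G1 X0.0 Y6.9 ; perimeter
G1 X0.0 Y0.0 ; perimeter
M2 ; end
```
solid part
  facet normal 0.0000 0.0000 -1.0000
    outer loop
      vertex 26.3 27.6 0.0
      vertex 26.3 0.0 0.0
      vertex 0.0 0.0 0.0
    endloop
  endfacet
  facet normal 0.0000 0.0000 -1.0000
    outer loop
      vertex 0.0 27.6 0.0
      vertex 26.3 27.6 0.0
      vertex 0.0 0.0 0.0
    endloop
  endfacet
  facet normal 0.0000 -1.0000 0.0000
    outer loop
      vertex 0.0 0.0 0.0
      vertex 26.3 0.0 0.0
      vertex 26.3 0.0 24.6
    endloop
  endfacet
  facet normal 0.0000 -1.0000 0.0000
    outer loop
      vertex 0.0 0.0 0.0
      vertex 26.3 0.0 24.6
      vertex 0.0 0.0 24.6
    endloop
  endfacet
  facet normal 0.0000 0.6654 0.7465
    outer loop
      vertex 0.0 0.0 24.6
      vertex 26.3 0.0 24.6
      vertex 26.3 27.6 0.0
    endloop
  endfacet
  facet normal 0.0000 0.6654 0.7465
    outer loop
      vertex 0.0 0.0 24.6
      vertex 26.3 27.6 0.0
      vertex 0.0 27.6 0.0
    endloop
  endfacet
  facet normal -1.0000 0.0000 0.0000
    outer loop
      vertex 0.0 0.0 24.6
      vertex 0.0 27.6 0.0
      vertex 0.0 0.0 0.0
    endloop
  endfacet
  facet normal 1.0000 0.0000 0.0000
    outer loop
      vertex 26.3 0.0 0.0
      vertex 26.3 27.6 0.0
      vertex 26.3 0.0 24.6
    endloop
  endfacet
endsolid part

The G0 Z moves step by Δz≈6.2 mm. The G1 loops shrink linearly with z, so the solid tapers from its base footprint up to z≈24.6. Closing with a flat bottom cap and the tapered top and triangulating gives 8 facets — a wedge (ramp): 26.3 × 27.6 mm base, rising to 24.6 mm along the y=0 edge and sloping linearly to z=0 at y=27.6.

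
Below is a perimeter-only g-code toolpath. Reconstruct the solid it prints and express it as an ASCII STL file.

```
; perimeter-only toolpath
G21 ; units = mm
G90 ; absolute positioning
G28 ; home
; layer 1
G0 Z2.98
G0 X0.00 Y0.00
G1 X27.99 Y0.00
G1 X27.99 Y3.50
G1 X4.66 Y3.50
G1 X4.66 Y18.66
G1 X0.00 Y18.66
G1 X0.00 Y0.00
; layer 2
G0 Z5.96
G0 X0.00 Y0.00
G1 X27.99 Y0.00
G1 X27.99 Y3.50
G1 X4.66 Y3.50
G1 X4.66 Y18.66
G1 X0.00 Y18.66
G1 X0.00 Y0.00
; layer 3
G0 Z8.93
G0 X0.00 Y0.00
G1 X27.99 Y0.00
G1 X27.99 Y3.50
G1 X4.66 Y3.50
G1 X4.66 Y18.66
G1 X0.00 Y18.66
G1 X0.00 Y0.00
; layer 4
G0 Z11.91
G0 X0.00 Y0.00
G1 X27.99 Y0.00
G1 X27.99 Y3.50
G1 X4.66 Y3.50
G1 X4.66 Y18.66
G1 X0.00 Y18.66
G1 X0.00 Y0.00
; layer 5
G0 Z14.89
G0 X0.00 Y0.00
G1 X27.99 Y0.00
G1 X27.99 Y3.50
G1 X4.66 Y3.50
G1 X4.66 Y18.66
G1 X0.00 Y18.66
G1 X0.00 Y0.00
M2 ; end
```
solid part
  facet normal 0.0000 0.0000 -1.0000
    outer loop
      vertex 27.99 3.50 0.00
      vertex 27.99 0.00 0.00
      vertex 0.00 0.00 0.00
    endloop
  endfacet
  facet normal 0.0000 0.0000 -1.0000
    outer loop
      vertex 4.66 3.50 0.00
      vertex 27.99 3.50 0.00
      vertex 0.00 0.00 0.00
    endloop
  endfacet
  facet normal 0.0000 0.0000 -1.0000
    outer loop
      vertex 4.66 18.66 0.00
      vertex 4.66 3.50 0.00
      vertex 0.00 0.00 0.00
    endloop
  endfacet
  facet normal 0.0000 0.0000 -1.0000
    outer loop
      vertex 0.00 18.66 0.00
      vertex 4.66 18.66 0.00
      vertex 0.00 0.00 0.00
    endloop
  endfacet
  facet normal 0.0000 0.0000 1.0000
    outer loop
      vertex 0.00 0.00 14.89
      vertex 27.99 0.00 14.89
      vertex 27.99 3.50 14.89
    endloop
  endfacet
  facet normal 0.0000 0.0000 1.0000
    outer loop
      vertex 0.00 0.00 14.89
      vertex 27.99 3.50 14.89
      vertex 4.66 3.50 14.89
    endloop
  endfacet
  facet normal 0.0000 0.0000 1.0000
    outer loop
      vertex 0.00 0.00 14.89
      vertex 4.66 3.50 14.89
      vertex 4.66 18.66 14.89
    endloop
  endfacet
  facet normal 0.0000 0.0000 1.0000
    outer loop
      vertex 0.00 0.00 14.89
      vertex 4.66 18.66 14.89
      vertex 0.00 18.66 14.89
    endloop
  endfacet
  facet normal 0.0000 -1.0000 0.0000
    outer loop
      vertex 0.00 0.00 0.00
      vertex 27.99 0.00 0.00
      vertex 27.99 0.00 14.89
    endloop
  endfacet
  facet normal 0.0000 -1.0000 0.0000
    outer loop
      vertex 0.00 0.00 0.00
      vertex 27.99 0.00 14.89
      vertex 0.00 0.00 14.89
    endloop
  endfacet
  facet normal 1.0000 0.0000 0.0000
    outer loop
      vertex 27.99 0.00 0.00
      vertex 27.99 3.50 0.00
      vertex 27.99 3.50 14.89
    endloop
  endfacet
  facet normal 1.0000 0.0000 0.0000
    outer loop
      vertex 27.99 0.00 0.00
      vertex 27.99 3.50 14.89
      vertex 27.99 0.00 14.89
    endloop
  endfacet
  facet normal 0.0000 1.0000 0.0000
    outer loop
      vertex 27.99 3.50 0.00
      vertex 4.66 3.50 0.00
      vertex 4.66 3.50 14.89
    endloop
  endfacet
  facet normal 0.0000 1.0000 0.0000
    outer loop
      vertex 27.99 3.50 0.00
      vertex 4.66 3.50 14.89
      vertex 27.99 3.50 14.89
    endloop
  endfacet
  facet normal 1.0000 0.0000 0.0000
    outer loop
      vertex 4.66 3.50 0.00
      vertex 4.66 18.66 0.00
      vertex 4.66 18.66 14.89
    endloop
  endfacet
  facet normal 1.0000 0.0000 0.0000
    outer loop
      vertex 4.66 3.50 0.00
      vertex 4.66 18.66 14.89
      vertex 4.66 3.50 14.89
    endloop
  endfacet
  facet normal 0.0000 1.0000 0.0000
    outer loop
      vertex 4.66 18.66 0.00
      vertex 0.00 18.66 0.00
      vertex 0.00 18.66 14.89
    endloop
  endfacet
  facet normal 0.0000 1.0000 0.0000
    outer loop
      vertex 4.66 18.66 0.00
      vertex 0.00 18.66 14.89
      vertex 4.66 18.66 14.89
    endloop
  endfacet
  facet normal -1.0000 0.0000 0.0000
    outer loop
      vertex 0.00 18.66 0.00
      vertex 0.00 0.00 0.00
      vertex 0.00 0.00 14.89
    endloop
  endfacet
  facet normal -1.0000 0.0000 0.0000
    outer loop
      vertex 0.00 18.66 0.00
      vertex 0.00 0.00 14.89
      vertex 0.00 18.66 14.89
    endloop
  endfacet
endsolid part

The G0 Z moves step by Δz≈2.98 mm. Every layer's G1 loop is the same polygon, so the solid is a straight extrusion of it from z=0 to z≈14.9. Closing with flat bottom and top caps and triangulating gives 20 facets — an L-shaped prism: outer 28 × 18.7 mm, arm thicknesses ≈ 3.5 mm (horizontal) and 4.66 mm (vertical), extruded 14.9 mm in z.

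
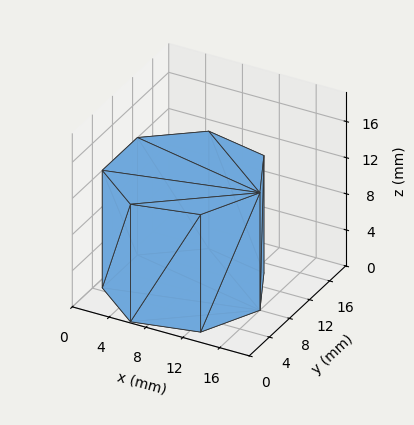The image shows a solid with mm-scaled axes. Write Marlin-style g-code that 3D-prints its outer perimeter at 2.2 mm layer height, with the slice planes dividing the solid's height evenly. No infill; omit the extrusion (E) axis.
Reading the render: the shape is a regular 7-sided prism (a cylinder approximated with 7 flat sides), circumscribed radius ≈ 8 mm, height ≈ 13 mm (dimensions read to the nearest mm from the axis ticks). For the g-code, the solid's height is divided into equal slices at the stated Δz and each level perimeter traced with G1 moves after a G0 lift.

; perimeter-only toolpath
G21 ; units = mm
G90 ; absolute positioning
G28 ; home
; layer 1
G0 Z2.2
G0 X16.0 Y8.0
G1 X13.0 Y14.3
G1 X6.2 Y15.8
G1 X0.8 Y11.5
G1 X0.8 Y4.5
G1 X6.2 Y0.2
G1 X13.0 Y1.7
G1 X16.0 Y8.0
; layer 2
G0 Z4.3
G0 X16.0 Y8.0
G1 X13.0 Y14.3
G1 X6.2 Y15.8
G1 X0.8 Y11.5
G1 X0.8 Y4.5
G1 X6.2 Y0.2
G1 X13.0 Y1.7
G1 X16.0 Y8.0
; layer 3
G0 Z6.5
G0 X16.0 Y8.0
G1 X13.0 Y14.3
G1 X6.2 Y15.8
G1 X0.8 Y11.5
G1 X0.8 Y4.5
G1 X6.2 Y0.2
G1 X13.0 Y1.7
G1 X16.0 Y8.0
; layer 4
G0 Z8.7
G0 X16.0 Y8.0
G1 X13.0 Y14.3
G1 X6.2 Y15.8
G1 X0.8 Y11.5
G1 X0.8 Y4.5
G1 X6.2 Y0.2
G1 X13.0 Y1.7
G1 X16.0 Y8.0
; layer 5
G0 Z10.8
G0 X16.0 Y8.0
G1 X13.0 Y14.3
G1 X6.2 Y15.8
G1 X0.8 Y11.5
G1 X0.8 Y4.5
G1 X6.2 Y0.2
G1 X13.0 Y1.7
G1 X16.0 Y8.0
; layer 6
G0 Z13.0
G0 X16.0 Y8.0
G1 X13.0 Y14.3
G1 X6.2 Y15.8
G1 X0.8 Y11.5
G1 X0.8 Y4.5
G1 X6.2 Y0.2
G1 X13.0 Y1.7
G1 X16.0 Y8.0
M2 ; end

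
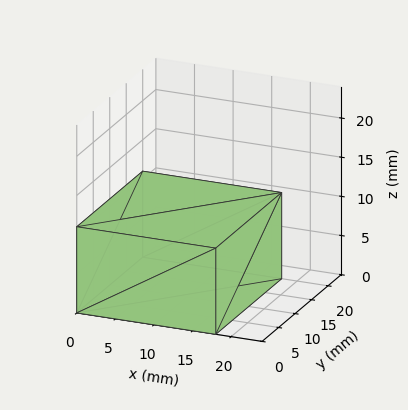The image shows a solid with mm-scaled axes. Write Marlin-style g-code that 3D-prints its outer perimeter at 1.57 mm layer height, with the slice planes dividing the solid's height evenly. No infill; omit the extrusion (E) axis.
Reading the render: the shape is a rectangular box, roughly 18 × 20 mm footprint and 11 mm tall (dimensions read to the nearest mm from the axis ticks). For the g-code, the solid's height is divided into equal slices at the stated Δz and each level perimeter traced with G1 moves after a G0 lift.

; perimeter-only toolpath
G21 ; units = mm
G90 ; absolute positioning
G28 ; home
; layer 1
G0 Z1.57
G0 X0.00 Y0.00
G1 X18.00 Y0.00
G1 X18.00 Y20.00
G1 X0.00 Y20.00
G1 X0.00 Y0.00
; layer 2
G0 Z3.14
G0 X0.00 Y0.00
G1 X18.00 Y0.00
G1 X18.00 Y20.00
G1 X0.00 Y20.00
G1 X0.00 Y0.00
; layer 3
G0 Z4.71
G0 X0.00 Y0.00
G1 X18.00 Y0.00
G1 X18.00 Y20.00
G1 X0.00 Y20.00
G1 X0.00 Y0.00
; layer 4
G0 Z6.29
G0 X0.00 Y0.00
G1 X18.00 Y0.00
G1 X18.00 Y20.00
G1 X0.00 Y20.00
G1 X0.00 Y0.00
; layer 5
G0 Z7.86
G0 X0.00 Y0.00
G1 X18.00 Y0.00
G1 X18.00 Y20.00
G1 X0.00 Y20.00
G1 X0.00 Y0.00
; layer 6
G0 Z9.43
G0 X0.00 Y0.00
G1 X18.00 Y0.00
G1 X18.00 Y20.00
G1 X0.00 Y20.00
G1 X0.00 Y0.00
; layer 7
G0 Z11.00
G0 X0.00 Y0.00
G1 X18.00 Y0.00
G1 X18.00 Y20.00
G1 X0.00 Y20.00
G1 X0.00 Y0.00
M2 ; end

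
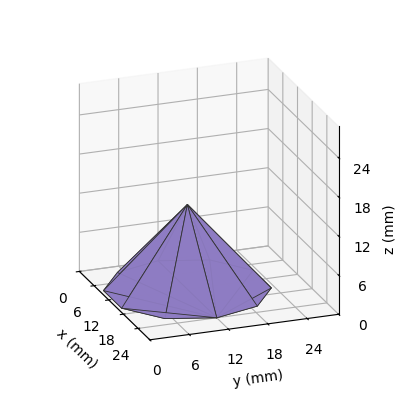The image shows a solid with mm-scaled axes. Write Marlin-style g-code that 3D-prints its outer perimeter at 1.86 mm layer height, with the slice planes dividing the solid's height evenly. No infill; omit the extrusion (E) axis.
Reading the render: the shape is a regular 10-sided pyramid, base circumscribed radius ≈ 12 mm, apex at z ≈ 13 mm (dimensions read to the nearest mm from the axis ticks). For the g-code, the solid's height is divided into equal slices at the stated Δz and each level perimeter traced with G1 moves after a G0 lift.

; perimeter-only toolpath
G21 ; units = mm
G90 ; absolute positioning
G28 ; home
; layer 1
G0 Z1.86
G0 X22.29 Y12.00
G1 X20.32 Y18.04
G1 X15.18 Y21.78
G1 X8.82 Y21.78
G1 X3.68 Y18.04
G1 X1.71 Y12.00
G1 X3.68 Y5.96
G1 X8.82 Y2.22
G1 X15.18 Y2.22
G1 X20.32 Y5.96
G1 X22.29 Y12.00
; layer 2
G0 Z3.71
G0 X20.57 Y12.00
G1 X18.94 Y17.04
G1 X14.65 Y20.15
G1 X9.35 Y20.15
G1 X5.06 Y17.04
G1 X3.43 Y12.00
G1 X5.06 Y6.96
G1 X9.35 Y3.85
G1 X14.65 Y3.85
G1 X18.94 Y6.96
G1 X20.57 Y12.00
; layer 3
G0 Z5.57
G0 X18.86 Y12.00
G1 X17.55 Y16.03
G1 X14.12 Y18.52
G1 X9.88 Y18.52
G1 X6.45 Y16.03
G1 X5.14 Y12.00
G1 X6.45 Y7.97
G1 X9.88 Y5.48
G1 X14.12 Y5.48
G1 X17.55 Y7.97
G1 X18.86 Y12.00
; layer 4
G0 Z7.43
G0 X17.14 Y12.00
G1 X16.16 Y15.02
G1 X13.59 Y16.89
G1 X10.41 Y16.89
G1 X7.84 Y15.02
G1 X6.86 Y12.00
G1 X7.84 Y8.98
G1 X10.41 Y7.11
G1 X13.59 Y7.11
G1 X16.16 Y8.98
G1 X17.14 Y12.00
; layer 5
G0 Z9.29
G0 X15.43 Y12.00
G1 X14.77 Y14.01
G1 X13.06 Y15.26
G1 X10.94 Y15.26
G1 X9.23 Y14.01
G1 X8.57 Y12.00
G1 X9.23 Y9.99
G1 X10.94 Y8.74
G1 X13.06 Y8.74
G1 X14.77 Y9.99
G1 X15.43 Y12.00
; layer 6
G0 Z11.14
G0 X13.71 Y12.00
G1 X13.39 Y13.01
G1 X12.53 Y13.63
G1 X11.47 Y13.63
G1 X10.61 Y13.01
G1 X10.29 Y12.00
G1 X10.61 Y10.99
G1 X11.47 Y10.37
G1 X12.53 Y10.37
G1 X13.39 Y10.99
G1 X13.71 Y12.00
M2 ; end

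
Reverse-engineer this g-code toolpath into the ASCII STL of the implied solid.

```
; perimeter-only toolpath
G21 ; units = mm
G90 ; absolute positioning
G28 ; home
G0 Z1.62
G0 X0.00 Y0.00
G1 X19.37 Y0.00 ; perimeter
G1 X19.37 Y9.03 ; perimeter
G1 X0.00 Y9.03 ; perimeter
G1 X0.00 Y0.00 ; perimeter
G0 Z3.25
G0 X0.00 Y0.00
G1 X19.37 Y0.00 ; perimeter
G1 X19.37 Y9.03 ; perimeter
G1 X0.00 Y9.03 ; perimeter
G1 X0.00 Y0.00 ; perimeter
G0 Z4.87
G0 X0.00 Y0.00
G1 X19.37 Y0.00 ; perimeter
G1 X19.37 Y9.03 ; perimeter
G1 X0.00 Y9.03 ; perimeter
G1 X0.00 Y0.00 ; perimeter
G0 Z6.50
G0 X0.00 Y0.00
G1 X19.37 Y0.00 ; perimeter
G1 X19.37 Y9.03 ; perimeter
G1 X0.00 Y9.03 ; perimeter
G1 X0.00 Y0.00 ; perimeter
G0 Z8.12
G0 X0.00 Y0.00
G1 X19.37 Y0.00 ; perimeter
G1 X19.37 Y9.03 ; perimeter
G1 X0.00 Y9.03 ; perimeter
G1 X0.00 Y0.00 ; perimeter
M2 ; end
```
solid part
  facet normal 0.0000 0.0000 -1.0000
    outer loop
      vertex 19.37 9.03 0.00
      vertex 19.37 0.00 0.00
      vertex 0.00 0.00 0.00
    endloop
  endfacet
  facet normal 0.0000 0.0000 -1.0000
    outer loop
      vertex 0.00 9.03 0.00
      vertex 19.37 9.03 0.00
      vertex 0.00 0.00 0.00
    endloop
  endfacet
  facet normal 0.0000 0.0000 1.0000
    outer loop
      vertex 0.00 0.00 8.12
      vertex 19.37 0.00 8.12
      vertex 19.37 9.03 8.12
    endloop
  endfacet
  facet normal 0.0000 0.0000 1.0000
    outer loop
      vertex 0.00 0.00 8.12
      vertex 19.37 9.03 8.12
      vertex 0.00 9.03 8.12
    endloop
  endfacet
  facet normal 0.0000 -1.0000 0.0000
    outer loop
      vertex 0.00 0.00 0.00
      vertex 19.37 0.00 0.00
      vertex 19.37 0.00 8.12
    endloop
  endfacet
  facet normal 0.0000 -1.0000 0.0000
    outer loop
      vertex 0.00 0.00 0.00
      vertex 19.37 0.00 8.12
      vertex 0.00 0.00 8.12
    endloop
  endfacet
  facet normal 0.0000 1.0000 0.0000
    outer loop
      vertex 19.37 9.03 8.12
      vertex 19.37 9.03 0.00
      vertex 0.00 9.03 0.00
    endloop
  endfacet
  facet normal 0.0000 1.0000 0.0000
    outer loop
      vertex 0.00 9.03 8.12
      vertex 19.37 9.03 8.12
      vertex 0.00 9.03 0.00
    endloop
  endfacet
  facet normal -1.0000 0.0000 0.0000
    outer loop
      vertex 0.00 9.03 8.12
      vertex 0.00 9.03 0.00
      vertex 0.00 0.00 0.00
    endloop
  endfacet
  facet normal -1.0000 0.0000 0.0000
    outer loop
      vertex 0.00 0.00 8.12
      vertex 0.00 9.03 8.12
      vertex 0.00 0.00 0.00
    endloop
  endfacet
  facet normal 1.0000 0.0000 0.0000
    outer loop
      vertex 19.37 0.00 0.00
      vertex 19.37 9.03 0.00
      vertex 19.37 9.03 8.12
    endloop
  endfacet
  facet normal 1.0000 0.0000 0.0000
    outer loop
      vertex 19.37 0.00 0.00
      vertex 19.37 9.03 8.12
      vertex 19.37 0.00 8.12
    endloop
  endfacet
endsolid part

The G0 Z moves step by Δz≈1.62 mm. Every layer's G1 loop is the same polygon, so the solid is a straight extrusion of it from z=0 to z≈8.12. Closing with flat bottom and top caps and triangulating gives 12 facets — a rectangular box, roughly 19.4 × 9.03 mm footprint and 8.12 mm tall.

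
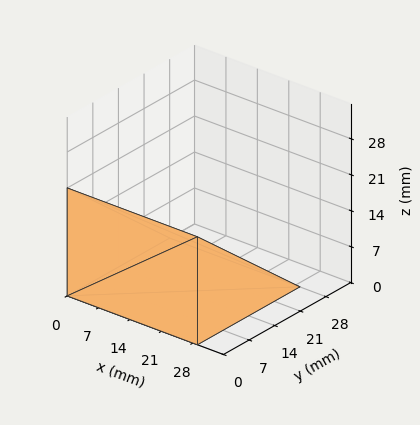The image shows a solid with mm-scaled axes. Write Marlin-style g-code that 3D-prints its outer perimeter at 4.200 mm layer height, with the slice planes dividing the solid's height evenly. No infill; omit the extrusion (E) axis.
Reading the render: the shape is a wedge (ramp): 29 × 28 mm base, rising to 21 mm along the y=0 edge and sloping linearly to z=0 at y=28 (dimensions read to the nearest mm from the axis ticks). For the g-code, the solid's height is divided into equal slices at the stated Δz and each level perimeter traced with G1 moves after a G0 lift.

; perimeter-only toolpath
G21 ; units = mm
G90 ; absolute positioning
G28 ; home
; layer 1
G0 Z4.200
G0 X0.000 Y0.000
G1 X29.000 Y0.000
G1 X29.000 Y22.400
G1 X0.000 Y22.400
G1 X0.000 Y0.000
; layer 2
G0 Z8.400
G0 X0.000 Y0.000
G1 X29.000 Y0.000
G1 X29.000 Y16.800
G1 X0.000 Y16.800
G1 X0.000 Y0.000
; layer 3
G0 Z12.600
G0 X0.000 Y0.000
G1 X29.000 Y0.000
G1 X29.000 Y11.200
G1 X0.000 Y11.200
G1 X0.000 Y0.000
; layer 4
G0 Z16.800
G0 X0.000 Y0.000
G1 X29.000 Y0.000
G1 X29.000 Y5.600
G1 X0.000 Y5.600
G1 X0.000 Y0.000
M2 ; end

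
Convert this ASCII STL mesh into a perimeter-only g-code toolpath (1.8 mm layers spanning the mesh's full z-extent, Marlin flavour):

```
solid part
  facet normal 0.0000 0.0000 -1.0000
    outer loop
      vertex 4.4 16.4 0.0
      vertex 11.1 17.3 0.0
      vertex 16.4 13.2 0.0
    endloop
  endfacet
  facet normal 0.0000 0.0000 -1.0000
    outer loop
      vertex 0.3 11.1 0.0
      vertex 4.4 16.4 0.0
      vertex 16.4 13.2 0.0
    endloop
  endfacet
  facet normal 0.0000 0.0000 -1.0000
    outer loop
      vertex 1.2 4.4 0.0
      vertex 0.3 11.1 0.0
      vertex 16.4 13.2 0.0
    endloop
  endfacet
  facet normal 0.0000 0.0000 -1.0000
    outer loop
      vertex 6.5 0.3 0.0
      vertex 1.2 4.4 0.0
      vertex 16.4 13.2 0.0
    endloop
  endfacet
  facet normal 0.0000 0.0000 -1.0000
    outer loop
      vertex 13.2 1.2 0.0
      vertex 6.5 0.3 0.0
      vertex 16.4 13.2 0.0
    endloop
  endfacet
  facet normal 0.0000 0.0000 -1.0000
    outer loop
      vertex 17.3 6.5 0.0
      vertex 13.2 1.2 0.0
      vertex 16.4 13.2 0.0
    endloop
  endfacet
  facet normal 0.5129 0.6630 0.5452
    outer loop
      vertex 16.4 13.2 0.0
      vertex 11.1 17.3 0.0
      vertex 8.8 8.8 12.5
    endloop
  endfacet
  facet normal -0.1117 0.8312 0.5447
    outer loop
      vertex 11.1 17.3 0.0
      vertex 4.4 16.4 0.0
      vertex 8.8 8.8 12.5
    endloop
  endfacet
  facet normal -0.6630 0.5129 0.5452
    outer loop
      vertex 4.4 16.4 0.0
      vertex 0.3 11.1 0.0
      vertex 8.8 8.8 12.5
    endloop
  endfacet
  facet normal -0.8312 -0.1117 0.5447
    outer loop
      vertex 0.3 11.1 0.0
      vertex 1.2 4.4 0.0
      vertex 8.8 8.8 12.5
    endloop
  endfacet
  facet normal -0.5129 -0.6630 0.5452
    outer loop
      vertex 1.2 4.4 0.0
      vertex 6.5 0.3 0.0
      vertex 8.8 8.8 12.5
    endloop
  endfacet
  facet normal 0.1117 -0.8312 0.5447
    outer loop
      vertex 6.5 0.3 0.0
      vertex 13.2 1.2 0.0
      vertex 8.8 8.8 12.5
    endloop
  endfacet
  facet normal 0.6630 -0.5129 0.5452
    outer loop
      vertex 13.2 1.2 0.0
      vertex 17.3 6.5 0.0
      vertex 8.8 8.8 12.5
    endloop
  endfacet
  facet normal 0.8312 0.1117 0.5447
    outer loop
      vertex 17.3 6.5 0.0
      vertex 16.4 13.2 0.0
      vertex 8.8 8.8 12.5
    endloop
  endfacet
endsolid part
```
; perimeter-only toolpath
G21 ; units = mm
G90 ; absolute positioning
G28 ; home
; layer 1
G0 Z1.8
G0 X15.3 Y12.6
G1 X10.8 Y16.1
G1 X5.0 Y15.3
G1 X1.5 Y10.8
G1 X2.3 Y5.0
G1 X6.8 Y1.5
G1 X12.6 Y2.3
G1 X16.1 Y6.8
G1 X15.3 Y12.6
; layer 2
G0 Z3.6
G0 X14.2 Y11.9
G1 X10.4 Y14.9
G1 X5.7 Y14.2
G1 X2.7 Y10.4
G1 X3.4 Y5.7
G1 X7.2 Y2.7
G1 X11.9 Y3.4
G1 X14.9 Y7.2
G1 X14.2 Y11.9
; layer 3
G0 Z5.4
G0 X13.1 Y11.3
G1 X10.1 Y13.7
G1 X6.3 Y13.1
G1 X3.9 Y10.1
G1 X4.5 Y6.3
G1 X7.5 Y3.9
G1 X11.3 Y4.5
G1 X13.7 Y7.5
G1 X13.1 Y11.3
; layer 4
G0 Z7.1
G0 X12.1 Y10.7
G1 X9.8 Y12.4
G1 X6.9 Y12.1
G1 X5.2 Y9.8
G1 X5.5 Y6.9
G1 X7.8 Y5.2
G1 X10.7 Y5.5
G1 X12.4 Y7.8
G1 X12.1 Y10.7
; layer 5
G0 Z8.9
G0 X11.0 Y10.1
G1 X9.5 Y11.2
G1 X7.5 Y11.0
G1 X6.4 Y9.5
G1 X6.6 Y7.5
G1 X8.1 Y6.4
G1 X10.1 Y6.6
G1 X11.2 Y8.1
G1 X11.0 Y10.1
; layer 6
G0 Z10.7
G0 X9.9 Y9.4
G1 X9.1 Y10.0
G1 X8.2 Y9.9
G1 X7.6 Y9.1
G1 X7.7 Y8.2
G1 X8.5 Y7.6
G1 X9.4 Y7.7
G1 X10.0 Y8.5
G1 X9.9 Y9.4
M2 ; end

The solid is a regular 8-sided pyramid, base circumscribed radius ≈ 8.8 mm, apex at z ≈ 12.5 mm. Slicing at Δz = 1.8 mm — 7 equal slices spanning the solid's height, so layer i sits at z = i·h/7 — gives 6 non-empty perimeters. Each is a 8-segment closed polygon; G0 lifts to the layer z and rapids to the start vertex, then G1 traces the edges. The cross-section shrinks linearly with z (the slice at the apex is degenerate and omitted).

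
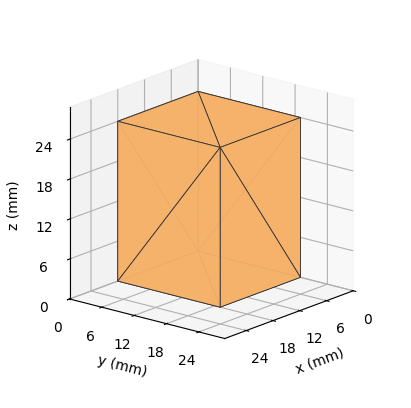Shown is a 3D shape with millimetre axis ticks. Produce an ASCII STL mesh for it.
Reading the render: the shape is a rectangular box, roughly 18 × 19 mm footprint and 24 mm tall (dimensions read to the nearest mm from the axis ticks). For the STL, each face is triangulated and given an outward normal.

solid part
  facet normal 0.0000 0.0000 -1.0000
    outer loop
      vertex 18.00 19.00 0.00
      vertex 18.00 0.00 0.00
      vertex 0.00 0.00 0.00
    endloop
  endfacet
  facet normal 0.0000 0.0000 -1.0000
    outer loop
      vertex 0.00 19.00 0.00
      vertex 18.00 19.00 0.00
      vertex 0.00 0.00 0.00
    endloop
  endfacet
  facet normal 0.0000 0.0000 1.0000
    outer loop
      vertex 0.00 0.00 24.00
      vertex 18.00 0.00 24.00
      vertex 18.00 19.00 24.00
    endloop
  endfacet
  facet normal 0.0000 0.0000 1.0000
    outer loop
      vertex 0.00 0.00 24.00
      vertex 18.00 19.00 24.00
      vertex 0.00 19.00 24.00
    endloop
  endfacet
  facet normal 0.0000 -1.0000 0.0000
    outer loop
      vertex 0.00 0.00 0.00
      vertex 18.00 0.00 0.00
      vertex 18.00 0.00 24.00
    endloop
  endfacet
  facet normal 0.0000 -1.0000 0.0000
    outer loop
      vertex 0.00 0.00 0.00
      vertex 18.00 0.00 24.00
      vertex 0.00 0.00 24.00
    endloop
  endfacet
  facet normal 0.0000 1.0000 0.0000
    outer loop
      vertex 18.00 19.00 24.00
      vertex 18.00 19.00 0.00
      vertex 0.00 19.00 0.00
    endloop
  endfacet
  facet normal 0.0000 1.0000 0.0000
    outer loop
      vertex 0.00 19.00 24.00
      vertex 18.00 19.00 24.00
      vertex 0.00 19.00 0.00
    endloop
  endfacet
  facet normal -1.0000 0.0000 0.0000
    outer loop
      vertex 0.00 19.00 24.00
      vertex 0.00 19.00 0.00
      vertex 0.00 0.00 0.00
    endloop
  endfacet
  facet normal -1.0000 0.0000 0.0000
    outer loop
      vertex 0.00 0.00 24.00
      vertex 0.00 19.00 24.00
      vertex 0.00 0.00 0.00
    endloop
  endfacet
  facet normal 1.0000 0.0000 0.0000
    outer loop
      vertex 18.00 0.00 0.00
      vertex 18.00 19.00 0.00
      vertex 18.00 19.00 24.00
    endloop
  endfacet
  facet normal 1.0000 0.0000 0.0000
    outer loop
      vertex 18.00 0.00 0.00
      vertex 18.00 19.00 24.00
      vertex 18.00 0.00 24.00
    endloop
  endfacet
endsolid part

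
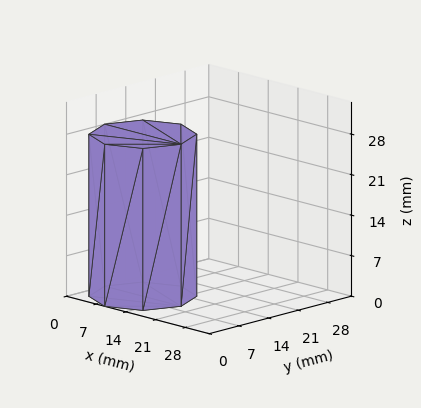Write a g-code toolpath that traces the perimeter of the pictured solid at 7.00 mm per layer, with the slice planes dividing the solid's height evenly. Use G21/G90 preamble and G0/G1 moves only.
Reading the render: the shape is a regular 8-sided prism (a cylinder approximated with 8 flat sides), circumscribed radius ≈ 9 mm, height ≈ 28 mm (dimensions read to the nearest mm from the axis ticks). For the g-code, the solid's height is divided into equal slices at the stated Δz and each level perimeter traced with G1 moves after a G0 lift.

; perimeter-only toolpath
G21 ; units = mm
G90 ; absolute positioning
G28 ; home
; layer 1
G0 Z7.00
G0 X18.00 Y9.00
G1 X15.36 Y15.36
G1 X9.00 Y18.00
G1 X2.64 Y15.36
G1 X0.00 Y9.00
G1 X2.64 Y2.64
G1 X9.00 Y0.00
G1 X15.36 Y2.64
G1 X18.00 Y9.00
; layer 2
G0 Z14.00
G0 X18.00 Y9.00
G1 X15.36 Y15.36
G1 X9.00 Y18.00
G1 X2.64 Y15.36
G1 X0.00 Y9.00
G1 X2.64 Y2.64
G1 X9.00 Y0.00
G1 X15.36 Y2.64
G1 X18.00 Y9.00
; layer 3
G0 Z21.00
G0 X18.00 Y9.00
G1 X15.36 Y15.36
G1 X9.00 Y18.00
G1 X2.64 Y15.36
G1 X0.00 Y9.00
G1 X2.64 Y2.64
G1 X9.00 Y0.00
G1 X15.36 Y2.64
G1 X18.00 Y9.00
; layer 4
G0 Z28.00
G0 X18.00 Y9.00
G1 X15.36 Y15.36
G1 X9.00 Y18.00
G1 X2.64 Y15.36
G1 X0.00 Y9.00
G1 X2.64 Y2.64
G1 X9.00 Y0.00
G1 X15.36 Y2.64
G1 X18.00 Y9.00
M2 ; end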